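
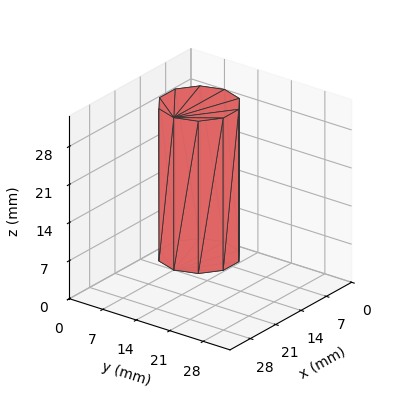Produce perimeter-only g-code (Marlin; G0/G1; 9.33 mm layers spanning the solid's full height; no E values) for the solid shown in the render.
Reading the render: the shape is a regular 10-sided prism (a cylinder approximated with 10 flat sides), circumscribed radius ≈ 7 mm, height ≈ 28 mm (dimensions read to the nearest mm from the axis ticks). For the g-code, the solid's height is divided into equal slices at the stated Δz and each level perimeter traced with G1 moves after a G0 lift.

; perimeter-only toolpath
G21 ; units = mm
G90 ; absolute positioning
G28 ; home
; layer 1
G0 Z9.33
G0 X14.00 Y7.00
G1 X12.66 Y11.11
G1 X9.16 Y13.66
G1 X4.84 Y13.66
G1 X1.34 Y11.11
G1 X0.00 Y7.00
G1 X1.34 Y2.89
G1 X4.84 Y0.34
G1 X9.16 Y0.34
G1 X12.66 Y2.89
G1 X14.00 Y7.00
; layer 2
G0 Z18.67
G0 X14.00 Y7.00
G1 X12.66 Y11.11
G1 X9.16 Y13.66
G1 X4.84 Y13.66
G1 X1.34 Y11.11
G1 X0.00 Y7.00
G1 X1.34 Y2.89
G1 X4.84 Y0.34
G1 X9.16 Y0.34
G1 X12.66 Y2.89
G1 X14.00 Y7.00
; layer 3
G0 Z28.00
G0 X14.00 Y7.00
G1 X12.66 Y11.11
G1 X9.16 Y13.66
G1 X4.84 Y13.66
G1 X1.34 Y11.11
G1 X0.00 Y7.00
G1 X1.34 Y2.89
G1 X4.84 Y0.34
G1 X9.16 Y0.34
G1 X12.66 Y2.89
G1 X14.00 Y7.00
M2 ; end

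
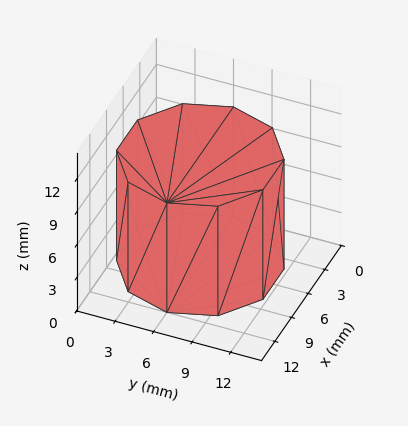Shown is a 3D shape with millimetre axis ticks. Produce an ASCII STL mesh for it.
Reading the render: the shape is a regular 10-sided prism (a cylinder approximated with 10 flat sides), circumscribed radius ≈ 6 mm, height ≈ 10 mm (dimensions read to the nearest mm from the axis ticks). For the STL, each face is triangulated and given an outward normal.

solid part
  facet normal 0.0000 0.0000 -1.0000
    outer loop
      vertex 7.9 11.7 0.0
      vertex 10.9 9.5 0.0
      vertex 12.0 6.0 0.0
    endloop
  endfacet
  facet normal 0.0000 0.0000 -1.0000
    outer loop
      vertex 4.1 11.7 0.0
      vertex 7.9 11.7 0.0
      vertex 12.0 6.0 0.0
    endloop
  endfacet
  facet normal 0.0000 0.0000 -1.0000
    outer loop
      vertex 1.1 9.5 0.0
      vertex 4.1 11.7 0.0
      vertex 12.0 6.0 0.0
    endloop
  endfacet
  facet normal 0.0000 0.0000 -1.0000
    outer loop
      vertex 0.0 6.0 0.0
      vertex 1.1 9.5 0.0
      vertex 12.0 6.0 0.0
    endloop
  endfacet
  facet normal 0.0000 0.0000 -1.0000
    outer loop
      vertex 1.1 2.5 0.0
      vertex 0.0 6.0 0.0
      vertex 12.0 6.0 0.0
    endloop
  endfacet
  facet normal 0.0000 0.0000 -1.0000
    outer loop
      vertex 4.1 0.3 0.0
      vertex 1.1 2.5 0.0
      vertex 12.0 6.0 0.0
    endloop
  endfacet
  facet normal 0.0000 0.0000 -1.0000
    outer loop
      vertex 7.9 0.3 0.0
      vertex 4.1 0.3 0.0
      vertex 12.0 6.0 0.0
    endloop
  endfacet
  facet normal 0.0000 0.0000 -1.0000
    outer loop
      vertex 10.9 2.5 0.0
      vertex 7.9 0.3 0.0
      vertex 12.0 6.0 0.0
    endloop
  endfacet
  facet normal 0.0000 0.0000 1.0000
    outer loop
      vertex 12.0 6.0 10.0
      vertex 10.9 9.5 10.0
      vertex 7.9 11.7 10.0
    endloop
  endfacet
  facet normal 0.0000 0.0000 1.0000
    outer loop
      vertex 12.0 6.0 10.0
      vertex 7.9 11.7 10.0
      vertex 4.1 11.7 10.0
    endloop
  endfacet
  facet normal 0.0000 0.0000 1.0000
    outer loop
      vertex 12.0 6.0 10.0
      vertex 4.1 11.7 10.0
      vertex 1.1 9.5 10.0
    endloop
  endfacet
  facet normal 0.0000 0.0000 1.0000
    outer loop
      vertex 12.0 6.0 10.0
      vertex 1.1 9.5 10.0
      vertex 0.0 6.0 10.0
    endloop
  endfacet
  facet normal 0.0000 0.0000 1.0000
    outer loop
      vertex 12.0 6.0 10.0
      vertex 0.0 6.0 10.0
      vertex 1.1 2.5 10.0
    endloop
  endfacet
  facet normal 0.0000 0.0000 1.0000
    outer loop
      vertex 12.0 6.0 10.0
      vertex 1.1 2.5 10.0
      vertex 4.1 0.3 10.0
    endloop
  endfacet
  facet normal 0.0000 0.0000 1.0000
    outer loop
      vertex 12.0 6.0 10.0
      vertex 4.1 0.3 10.0
      vertex 7.9 0.3 10.0
    endloop
  endfacet
  facet normal 0.0000 0.0000 1.0000
    outer loop
      vertex 12.0 6.0 10.0
      vertex 7.9 0.3 10.0
      vertex 10.9 2.5 10.0
    endloop
  endfacet
  facet normal 0.9540 0.2998 0.0000
    outer loop
      vertex 12.0 6.0 0.0
      vertex 10.9 9.5 0.0
      vertex 10.9 9.5 10.0
    endloop
  endfacet
  facet normal 0.9540 0.2998 0.0000
    outer loop
      vertex 12.0 6.0 0.0
      vertex 10.9 9.5 10.0
      vertex 12.0 6.0 10.0
    endloop
  endfacet
  facet normal 0.5914 0.8064 0.0000
    outer loop
      vertex 10.9 9.5 0.0
      vertex 7.9 11.7 0.0
      vertex 7.9 11.7 10.0
    endloop
  endfacet
  facet normal 0.5914 0.8064 0.0000
    outer loop
      vertex 10.9 9.5 0.0
      vertex 7.9 11.7 10.0
      vertex 10.9 9.5 10.0
    endloop
  endfacet
  facet normal 0.0000 1.0000 0.0000
    outer loop
      vertex 7.9 11.7 0.0
      vertex 4.1 11.7 0.0
      vertex 4.1 11.7 10.0
    endloop
  endfacet
  facet normal 0.0000 1.0000 0.0000
    outer loop
      vertex 7.9 11.7 0.0
      vertex 4.1 11.7 10.0
      vertex 7.9 11.7 10.0
    endloop
  endfacet
  facet normal -0.5914 0.8064 0.0000
    outer loop
      vertex 4.1 11.7 0.0
      vertex 1.1 9.5 0.0
      vertex 1.1 9.5 10.0
    endloop
  endfacet
  facet normal -0.5914 0.8064 0.0000
    outer loop
      vertex 4.1 11.7 0.0
      vertex 1.1 9.5 10.0
      vertex 4.1 11.7 10.0
    endloop
  endfacet
  facet normal -0.9540 0.2998 0.0000
    outer loop
      vertex 1.1 9.5 0.0
      vertex 0.0 6.0 0.0
      vertex 0.0 6.0 10.0
    endloop
  endfacet
  facet normal -0.9540 0.2998 0.0000
    outer loop
      vertex 1.1 9.5 0.0
      vertex 0.0 6.0 10.0
      vertex 1.1 9.5 10.0
    endloop
  endfacet
  facet normal -0.9540 -0.2998 0.0000
    outer loop
      vertex 0.0 6.0 0.0
      vertex 1.1 2.5 0.0
      vertex 1.1 2.5 10.0
    endloop
  endfacet
  facet normal -0.9540 -0.2998 0.0000
    outer loop
      vertex 0.0 6.0 0.0
      vertex 1.1 2.5 10.0
      vertex 0.0 6.0 10.0
    endloop
  endfacet
  facet normal -0.5914 -0.8064 0.0000
    outer loop
      vertex 1.1 2.5 0.0
      vertex 4.1 0.3 0.0
      vertex 4.1 0.3 10.0
    endloop
  endfacet
  facet normal -0.5914 -0.8064 0.0000
    outer loop
      vertex 1.1 2.5 0.0
      vertex 4.1 0.3 10.0
      vertex 1.1 2.5 10.0
    endloop
  endfacet
  facet normal 0.0000 -1.0000 0.0000
    outer loop
      vertex 4.1 0.3 0.0
      vertex 7.9 0.3 0.0
      vertex 7.9 0.3 10.0
    endloop
  endfacet
  facet normal 0.0000 -1.0000 0.0000
    outer loop
      vertex 4.1 0.3 0.0
      vertex 7.9 0.3 10.0
      vertex 4.1 0.3 10.0
    endloop
  endfacet
  facet normal 0.5914 -0.8064 0.0000
    outer loop
      vertex 7.9 0.3 0.0
      vertex 10.9 2.5 0.0
      vertex 10.9 2.5 10.0
    endloop
  endfacet
  facet normal 0.5914 -0.8064 0.0000
    outer loop
      vertex 7.9 0.3 0.0
      vertex 10.9 2.5 10.0
      vertex 7.9 0.3 10.0
    endloop
  endfacet
  facet normal 0.9540 -0.2998 0.0000
    outer loop
      vertex 10.9 2.5 0.0
      vertex 12.0 6.0 0.0
      vertex 12.0 6.0 10.0
    endloop
  endfacet
  facet normal 0.9540 -0.2998 0.0000
    outer loop
      vertex 10.9 2.5 0.0
      vertex 12.0 6.0 10.0
      vertex 10.9 2.5 10.0
    endloop
  endfacet
endsolid part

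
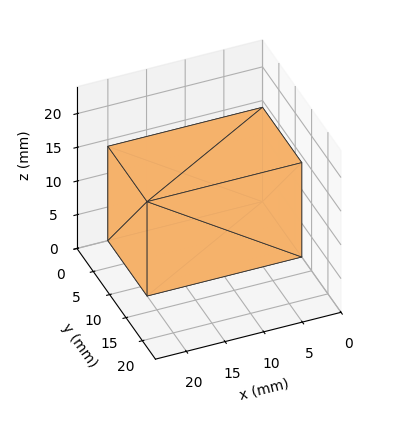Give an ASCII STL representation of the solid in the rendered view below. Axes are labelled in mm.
Reading the render: the shape is a rectangular box, roughly 20 × 12 mm footprint and 14 mm tall (dimensions read to the nearest mm from the axis ticks). For the STL, each face is triangulated and given an outward normal.

solid part
  facet normal 0.0000 0.0000 -1.0000
    outer loop
      vertex 20.0 12.0 0.0
      vertex 20.0 0.0 0.0
      vertex 0.0 0.0 0.0
    endloop
  endfacet
  facet normal 0.0000 0.0000 -1.0000
    outer loop
      vertex 0.0 12.0 0.0
      vertex 20.0 12.0 0.0
      vertex 0.0 0.0 0.0
    endloop
  endfacet
  facet normal 0.0000 0.0000 1.0000
    outer loop
      vertex 0.0 0.0 14.0
      vertex 20.0 0.0 14.0
      vertex 20.0 12.0 14.0
    endloop
  endfacet
  facet normal 0.0000 0.0000 1.0000
    outer loop
      vertex 0.0 0.0 14.0
      vertex 20.0 12.0 14.0
      vertex 0.0 12.0 14.0
    endloop
  endfacet
  facet normal 0.0000 -1.0000 0.0000
    outer loop
      vertex 0.0 0.0 0.0
      vertex 20.0 0.0 0.0
      vertex 20.0 0.0 14.0
    endloop
  endfacet
  facet normal 0.0000 -1.0000 0.0000
    outer loop
      vertex 0.0 0.0 0.0
      vertex 20.0 0.0 14.0
      vertex 0.0 0.0 14.0
    endloop
  endfacet
  facet normal 0.0000 1.0000 0.0000
    outer loop
      vertex 20.0 12.0 14.0
      vertex 20.0 12.0 0.0
      vertex 0.0 12.0 0.0
    endloop
  endfacet
  facet normal 0.0000 1.0000 0.0000
    outer loop
      vertex 0.0 12.0 14.0
      vertex 20.0 12.0 14.0
      vertex 0.0 12.0 0.0
    endloop
  endfacet
  facet normal -1.0000 0.0000 0.0000
    outer loop
      vertex 0.0 12.0 14.0
      vertex 0.0 12.0 0.0
      vertex 0.0 0.0 0.0
    endloop
  endfacet
  facet normal -1.0000 0.0000 0.0000
    outer loop
      vertex 0.0 0.0 14.0
      vertex 0.0 12.0 14.0
      vertex 0.0 0.0 0.0
    endloop
  endfacet
  facet normal 1.0000 0.0000 0.0000
    outer loop
      vertex 20.0 0.0 0.0
      vertex 20.0 12.0 0.0
      vertex 20.0 12.0 14.0
    endloop
  endfacet
  facet normal 1.0000 0.0000 0.0000
    outer loop
      vertex 20.0 0.0 0.0
      vertex 20.0 12.0 14.0
      vertex 20.0 0.0 14.0
    endloop
  endfacet
endsolid part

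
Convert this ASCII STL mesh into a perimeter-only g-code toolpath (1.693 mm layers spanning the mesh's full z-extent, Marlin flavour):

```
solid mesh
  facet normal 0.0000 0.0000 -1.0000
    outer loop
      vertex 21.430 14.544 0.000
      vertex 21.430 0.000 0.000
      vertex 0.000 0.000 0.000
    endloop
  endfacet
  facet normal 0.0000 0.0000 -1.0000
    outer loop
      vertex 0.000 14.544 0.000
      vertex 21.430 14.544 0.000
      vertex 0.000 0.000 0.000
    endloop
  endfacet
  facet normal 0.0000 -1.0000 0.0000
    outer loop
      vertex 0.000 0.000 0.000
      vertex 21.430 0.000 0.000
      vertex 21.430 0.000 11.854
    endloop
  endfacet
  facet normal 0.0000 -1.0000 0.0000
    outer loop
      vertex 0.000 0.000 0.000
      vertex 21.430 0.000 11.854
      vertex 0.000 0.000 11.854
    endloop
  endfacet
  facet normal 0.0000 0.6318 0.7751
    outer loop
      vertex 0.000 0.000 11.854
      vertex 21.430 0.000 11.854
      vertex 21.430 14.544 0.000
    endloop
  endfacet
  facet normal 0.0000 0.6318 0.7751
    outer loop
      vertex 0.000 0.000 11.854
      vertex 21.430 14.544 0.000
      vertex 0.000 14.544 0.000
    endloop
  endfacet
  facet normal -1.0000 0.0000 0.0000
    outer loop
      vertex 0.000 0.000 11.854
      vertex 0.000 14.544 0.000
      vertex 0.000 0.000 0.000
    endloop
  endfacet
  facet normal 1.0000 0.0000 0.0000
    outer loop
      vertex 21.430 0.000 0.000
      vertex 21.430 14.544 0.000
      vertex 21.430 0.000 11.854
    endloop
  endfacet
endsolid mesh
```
; perimeter-only toolpath
G21 ; units = mm
G90 ; absolute positioning
G28 ; home
; layer 1
G0 Z1.693
G0 X0.000 Y0.000
G1 X21.430 Y0.000
G1 X21.430 Y12.466
G1 X0.000 Y12.466
G1 X0.000 Y0.000
; layer 2
G0 Z3.387
G0 X0.000 Y0.000
G1 X21.430 Y0.000
G1 X21.430 Y10.389
G1 X0.000 Y10.389
G1 X0.000 Y0.000
; layer 3
G0 Z5.080
G0 X0.000 Y0.000
G1 X21.430 Y0.000
G1 X21.430 Y8.311
G1 X0.000 Y8.311
G1 X0.000 Y0.000
; layer 4
G0 Z6.774
G0 X0.000 Y0.000
G1 X21.430 Y0.000
G1 X21.430 Y6.233
G1 X0.000 Y6.233
G1 X0.000 Y0.000
; layer 5
G0 Z8.467
G0 X0.000 Y0.000
G1 X21.430 Y0.000
G1 X21.430 Y4.155
G1 X0.000 Y4.155
G1 X0.000 Y0.000
; layer 6
G0 Z10.161
G0 X0.000 Y0.000
G1 X21.430 Y0.000
G1 X21.430 Y2.078
G1 X0.000 Y2.078
G1 X0.000 Y0.000
M2 ; end

The solid is a wedge (ramp): 21.4 × 14.5 mm base, rising to 11.9 mm along the y=0 edge and sloping linearly to z=0 at y=14.5. Slicing at Δz = 1.693 mm — 7 equal slices spanning the solid's height, so layer i sits at z = i·h/7 — gives 6 non-empty perimeters. Each is a 4-segment closed polygon; G0 lifts to the layer z and rapids to the start vertex, then G1 traces the edges. The cross-section shrinks linearly with z (the slice at the apex is degenerate and omitted).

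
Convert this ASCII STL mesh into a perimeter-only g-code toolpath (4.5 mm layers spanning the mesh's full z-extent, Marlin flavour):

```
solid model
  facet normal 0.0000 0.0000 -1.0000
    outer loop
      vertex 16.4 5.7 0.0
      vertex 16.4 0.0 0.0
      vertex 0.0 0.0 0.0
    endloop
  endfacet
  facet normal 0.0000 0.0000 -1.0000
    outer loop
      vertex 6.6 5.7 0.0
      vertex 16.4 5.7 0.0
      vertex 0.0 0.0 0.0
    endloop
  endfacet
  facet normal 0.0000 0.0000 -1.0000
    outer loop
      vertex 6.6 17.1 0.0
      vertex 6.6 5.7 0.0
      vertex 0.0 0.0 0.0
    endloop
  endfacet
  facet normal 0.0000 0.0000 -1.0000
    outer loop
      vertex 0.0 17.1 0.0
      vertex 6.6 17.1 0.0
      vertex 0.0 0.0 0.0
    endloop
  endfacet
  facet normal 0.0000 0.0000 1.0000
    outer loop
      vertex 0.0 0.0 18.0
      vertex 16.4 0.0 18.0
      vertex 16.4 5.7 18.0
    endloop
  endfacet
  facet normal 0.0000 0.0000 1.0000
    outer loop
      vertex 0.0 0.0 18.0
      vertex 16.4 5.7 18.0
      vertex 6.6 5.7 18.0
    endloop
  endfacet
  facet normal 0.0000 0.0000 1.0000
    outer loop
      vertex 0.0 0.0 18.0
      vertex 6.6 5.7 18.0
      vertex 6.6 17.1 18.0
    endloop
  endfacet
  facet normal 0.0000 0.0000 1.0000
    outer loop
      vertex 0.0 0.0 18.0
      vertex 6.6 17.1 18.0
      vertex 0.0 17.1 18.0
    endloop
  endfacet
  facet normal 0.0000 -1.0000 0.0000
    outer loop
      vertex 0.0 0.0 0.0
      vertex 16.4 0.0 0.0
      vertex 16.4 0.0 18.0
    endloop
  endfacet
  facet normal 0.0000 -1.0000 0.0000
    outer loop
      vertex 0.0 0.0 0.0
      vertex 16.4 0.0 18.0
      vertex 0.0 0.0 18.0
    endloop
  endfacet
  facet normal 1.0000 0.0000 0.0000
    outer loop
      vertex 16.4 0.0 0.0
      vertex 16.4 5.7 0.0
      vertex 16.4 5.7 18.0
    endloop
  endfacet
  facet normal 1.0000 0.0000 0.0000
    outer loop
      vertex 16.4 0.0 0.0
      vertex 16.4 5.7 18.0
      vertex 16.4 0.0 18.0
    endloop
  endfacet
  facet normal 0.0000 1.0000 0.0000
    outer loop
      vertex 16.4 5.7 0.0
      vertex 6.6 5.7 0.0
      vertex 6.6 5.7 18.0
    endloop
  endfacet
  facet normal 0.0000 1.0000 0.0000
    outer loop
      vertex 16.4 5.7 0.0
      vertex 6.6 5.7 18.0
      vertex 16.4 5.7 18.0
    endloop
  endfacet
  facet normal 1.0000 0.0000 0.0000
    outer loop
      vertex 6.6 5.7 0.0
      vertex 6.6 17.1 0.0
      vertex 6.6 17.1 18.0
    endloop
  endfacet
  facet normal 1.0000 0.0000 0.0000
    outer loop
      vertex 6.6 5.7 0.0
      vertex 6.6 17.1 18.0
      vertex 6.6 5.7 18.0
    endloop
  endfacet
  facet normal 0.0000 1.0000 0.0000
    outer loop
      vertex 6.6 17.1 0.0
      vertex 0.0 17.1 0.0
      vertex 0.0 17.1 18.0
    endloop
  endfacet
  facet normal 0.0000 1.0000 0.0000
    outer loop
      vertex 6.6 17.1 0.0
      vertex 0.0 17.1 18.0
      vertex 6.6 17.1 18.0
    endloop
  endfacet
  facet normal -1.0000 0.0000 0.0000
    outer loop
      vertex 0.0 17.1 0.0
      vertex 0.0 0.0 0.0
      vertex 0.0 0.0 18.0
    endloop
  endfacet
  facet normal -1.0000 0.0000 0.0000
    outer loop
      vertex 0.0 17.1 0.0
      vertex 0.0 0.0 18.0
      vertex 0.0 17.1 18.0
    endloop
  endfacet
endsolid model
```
; perimeter-only toolpath
G21 ; units = mm
G90 ; absolute positioning
G28 ; home
; layer 1
G0 Z4.5
G0 X0.0 Y0.0
G1 X16.4 Y0.0
G1 X16.4 Y5.7
G1 X6.6 Y5.7
G1 X6.6 Y17.1
G1 X0.0 Y17.1
G1 X0.0 Y0.0
; layer 2
G0 Z9.0
G0 X0.0 Y0.0
G1 X16.4 Y0.0
G1 X16.4 Y5.7
G1 X6.6 Y5.7
G1 X6.6 Y17.1
G1 X0.0 Y17.1
G1 X0.0 Y0.0
; layer 3
G0 Z13.5
G0 X0.0 Y0.0
G1 X16.4 Y0.0
G1 X16.4 Y5.7
G1 X6.6 Y5.7
G1 X6.6 Y17.1
G1 X0.0 Y17.1
G1 X0.0 Y0.0
; layer 4
G0 Z18.0
G0 X0.0 Y0.0
G1 X16.4 Y0.0
G1 X16.4 Y5.7
G1 X6.6 Y5.7
G1 X6.6 Y17.1
G1 X0.0 Y17.1
G1 X0.0 Y0.0
M2 ; end

The solid is an L-shaped prism: outer 16.4 × 17.1 mm, arm thicknesses ≈ 5.7 mm (horizontal) and 6.6 mm (vertical), extruded 18 mm in z. Slicing at Δz = 4.5 mm — 4 equal slices spanning the solid's height, so layer i sits at z = i·h/4 — gives 4 non-empty perimeters. Each is a 6-segment closed polygon; G0 lifts to the layer z and rapids to the start vertex, then G1 traces the edges.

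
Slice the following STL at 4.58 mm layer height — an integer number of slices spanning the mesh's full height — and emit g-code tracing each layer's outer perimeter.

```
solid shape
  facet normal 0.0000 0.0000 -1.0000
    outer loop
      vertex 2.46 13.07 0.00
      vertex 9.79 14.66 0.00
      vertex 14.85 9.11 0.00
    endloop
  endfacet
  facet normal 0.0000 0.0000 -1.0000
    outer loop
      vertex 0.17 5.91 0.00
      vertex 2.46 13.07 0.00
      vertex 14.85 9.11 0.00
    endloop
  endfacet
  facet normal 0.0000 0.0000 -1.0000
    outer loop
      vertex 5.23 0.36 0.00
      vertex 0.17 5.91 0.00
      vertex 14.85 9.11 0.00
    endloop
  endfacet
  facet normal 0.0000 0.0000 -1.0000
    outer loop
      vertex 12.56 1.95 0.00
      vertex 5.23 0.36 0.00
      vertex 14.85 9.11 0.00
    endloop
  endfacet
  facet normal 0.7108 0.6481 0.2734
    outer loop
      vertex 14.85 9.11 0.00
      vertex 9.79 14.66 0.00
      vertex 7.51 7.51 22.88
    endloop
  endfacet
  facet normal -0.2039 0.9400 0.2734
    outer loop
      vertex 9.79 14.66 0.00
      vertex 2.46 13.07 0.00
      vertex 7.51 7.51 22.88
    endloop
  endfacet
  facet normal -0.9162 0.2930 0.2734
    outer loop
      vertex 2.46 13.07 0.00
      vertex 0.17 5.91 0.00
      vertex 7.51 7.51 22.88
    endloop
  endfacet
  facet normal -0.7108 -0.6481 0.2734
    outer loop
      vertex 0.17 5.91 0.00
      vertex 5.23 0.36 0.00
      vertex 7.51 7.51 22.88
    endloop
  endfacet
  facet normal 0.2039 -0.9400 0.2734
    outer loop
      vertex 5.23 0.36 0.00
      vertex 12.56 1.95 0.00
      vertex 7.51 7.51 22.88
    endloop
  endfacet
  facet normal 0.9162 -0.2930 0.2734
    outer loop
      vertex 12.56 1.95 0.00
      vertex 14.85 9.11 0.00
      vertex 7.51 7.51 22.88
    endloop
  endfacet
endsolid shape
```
; perimeter-only toolpath
G21 ; units = mm
G90 ; absolute positioning
G28 ; home
; layer 1
G0 Z4.58
G0 X13.38 Y8.79
G1 X9.33 Y13.23
G1 X3.47 Y11.96
G1 X1.64 Y6.23
G1 X5.69 Y1.79
G1 X11.55 Y3.06
G1 X13.38 Y8.79
; layer 2
G0 Z9.15
G0 X11.91 Y8.47
G1 X8.88 Y11.80
G1 X4.48 Y10.85
G1 X3.11 Y6.55
G1 X6.14 Y3.22
G1 X10.54 Y4.17
G1 X11.91 Y8.47
; layer 3
G0 Z13.73
G0 X10.45 Y8.15
G1 X8.42 Y10.37
G1 X5.49 Y9.73
G1 X4.57 Y6.87
G1 X6.60 Y4.65
G1 X9.53 Y5.29
G1 X10.45 Y8.15
; layer 4
G0 Z18.30
G0 X8.98 Y7.83
G1 X7.97 Y8.94
G1 X6.50 Y8.62
G1 X6.04 Y7.19
G1 X7.05 Y6.08
G1 X8.52 Y6.40
G1 X8.98 Y7.83
M2 ; end

The solid is a regular 6-sided pyramid, base circumscribed radius ≈ 7.51 mm, apex at z ≈ 22.9 mm. Slicing at Δz = 4.58 mm — 5 equal slices spanning the solid's height, so layer i sits at z = i·h/5 — gives 4 non-empty perimeters. Each is a 6-segment closed polygon; G0 lifts to the layer z and rapids to the start vertex, then G1 traces the edges. The cross-section shrinks linearly with z (the slice at the apex is degenerate and omitted).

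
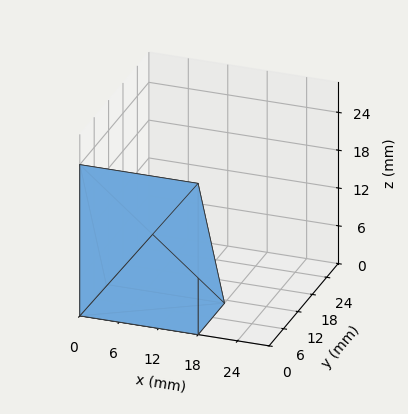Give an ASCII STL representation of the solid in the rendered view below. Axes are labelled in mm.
Reading the render: the shape is a wedge (ramp): 18 × 11 mm base, rising to 24 mm along the y=0 edge and sloping linearly to z=0 at y=11 (dimensions read to the nearest mm from the axis ticks). For the STL, each face is triangulated and given an outward normal.

solid part
  facet normal 0.0000 0.0000 -1.0000
    outer loop
      vertex 18.000 11.000 0.000
      vertex 18.000 0.000 0.000
      vertex 0.000 0.000 0.000
    endloop
  endfacet
  facet normal 0.0000 0.0000 -1.0000
    outer loop
      vertex 0.000 11.000 0.000
      vertex 18.000 11.000 0.000
      vertex 0.000 0.000 0.000
    endloop
  endfacet
  facet normal 0.0000 -1.0000 0.0000
    outer loop
      vertex 0.000 0.000 0.000
      vertex 18.000 0.000 0.000
      vertex 18.000 0.000 24.000
    endloop
  endfacet
  facet normal 0.0000 -1.0000 0.0000
    outer loop
      vertex 0.000 0.000 0.000
      vertex 18.000 0.000 24.000
      vertex 0.000 0.000 24.000
    endloop
  endfacet
  facet normal 0.0000 0.9091 0.4167
    outer loop
      vertex 0.000 0.000 24.000
      vertex 18.000 0.000 24.000
      vertex 18.000 11.000 0.000
    endloop
  endfacet
  facet normal 0.0000 0.9091 0.4167
    outer loop
      vertex 0.000 0.000 24.000
      vertex 18.000 11.000 0.000
      vertex 0.000 11.000 0.000
    endloop
  endfacet
  facet normal -1.0000 0.0000 0.0000
    outer loop
      vertex 0.000 0.000 24.000
      vertex 0.000 11.000 0.000
      vertex 0.000 0.000 0.000
    endloop
  endfacet
  facet normal 1.0000 0.0000 0.0000
    outer loop
      vertex 18.000 0.000 0.000
      vertex 18.000 11.000 0.000
      vertex 18.000 0.000 24.000
    endloop
  endfacet
endsolid part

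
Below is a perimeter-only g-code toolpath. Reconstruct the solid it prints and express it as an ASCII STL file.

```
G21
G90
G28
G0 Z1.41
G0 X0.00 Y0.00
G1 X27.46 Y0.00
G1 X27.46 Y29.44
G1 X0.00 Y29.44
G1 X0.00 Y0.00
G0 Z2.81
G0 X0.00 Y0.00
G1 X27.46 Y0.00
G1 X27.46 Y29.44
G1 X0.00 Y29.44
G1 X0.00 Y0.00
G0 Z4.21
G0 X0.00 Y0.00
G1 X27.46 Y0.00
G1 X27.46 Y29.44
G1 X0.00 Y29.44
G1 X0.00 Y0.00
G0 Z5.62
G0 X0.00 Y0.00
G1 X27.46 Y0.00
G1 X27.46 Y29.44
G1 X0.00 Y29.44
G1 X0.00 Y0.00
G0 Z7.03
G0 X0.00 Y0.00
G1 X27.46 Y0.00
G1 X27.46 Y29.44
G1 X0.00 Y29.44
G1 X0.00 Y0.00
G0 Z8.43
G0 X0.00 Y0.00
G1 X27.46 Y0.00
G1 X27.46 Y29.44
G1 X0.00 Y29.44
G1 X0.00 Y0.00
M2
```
solid part
  facet normal 0.0000 0.0000 -1.0000
    outer loop
      vertex 27.46 29.44 0.00
      vertex 27.46 0.00 0.00
      vertex 0.00 0.00 0.00
    endloop
  endfacet
  facet normal 0.0000 0.0000 -1.0000
    outer loop
      vertex 0.00 29.44 0.00
      vertex 27.46 29.44 0.00
      vertex 0.00 0.00 0.00
    endloop
  endfacet
  facet normal 0.0000 0.0000 1.0000
    outer loop
      vertex 0.00 0.00 8.43
      vertex 27.46 0.00 8.43
      vertex 27.46 29.44 8.43
    endloop
  endfacet
  facet normal 0.0000 0.0000 1.0000
    outer loop
      vertex 0.00 0.00 8.43
      vertex 27.46 29.44 8.43
      vertex 0.00 29.44 8.43
    endloop
  endfacet
  facet normal 0.0000 -1.0000 0.0000
    outer loop
      vertex 0.00 0.00 0.00
      vertex 27.46 0.00 0.00
      vertex 27.46 0.00 8.43
    endloop
  endfacet
  facet normal 0.0000 -1.0000 0.0000
    outer loop
      vertex 0.00 0.00 0.00
      vertex 27.46 0.00 8.43
      vertex 0.00 0.00 8.43
    endloop
  endfacet
  facet normal 0.0000 1.0000 0.0000
    outer loop
      vertex 27.46 29.44 8.43
      vertex 27.46 29.44 0.00
      vertex 0.00 29.44 0.00
    endloop
  endfacet
  facet normal 0.0000 1.0000 0.0000
    outer loop
      vertex 0.00 29.44 8.43
      vertex 27.46 29.44 8.43
      vertex 0.00 29.44 0.00
    endloop
  endfacet
  facet normal -1.0000 0.0000 0.0000
    outer loop
      vertex 0.00 29.44 8.43
      vertex 0.00 29.44 0.00
      vertex 0.00 0.00 0.00
    endloop
  endfacet
  facet normal -1.0000 0.0000 0.0000
    outer loop
      vertex 0.00 0.00 8.43
      vertex 0.00 29.44 8.43
      vertex 0.00 0.00 0.00
    endloop
  endfacet
  facet normal 1.0000 0.0000 0.0000
    outer loop
      vertex 27.46 0.00 0.00
      vertex 27.46 29.44 0.00
      vertex 27.46 29.44 8.43
    endloop
  endfacet
  facet normal 1.0000 0.0000 0.0000
    outer loop
      vertex 27.46 0.00 0.00
      vertex 27.46 29.44 8.43
      vertex 27.46 0.00 8.43
    endloop
  endfacet
endsolid part

The G0 Z moves step by Δz≈1.41 mm. Every layer's G1 loop is the same polygon, so the solid is a straight extrusion of it from z=0 to z≈8.43. Closing with flat bottom and top caps and triangulating gives 12 facets — a rectangular box, roughly 27.5 × 29.4 mm footprint and 8.43 mm tall.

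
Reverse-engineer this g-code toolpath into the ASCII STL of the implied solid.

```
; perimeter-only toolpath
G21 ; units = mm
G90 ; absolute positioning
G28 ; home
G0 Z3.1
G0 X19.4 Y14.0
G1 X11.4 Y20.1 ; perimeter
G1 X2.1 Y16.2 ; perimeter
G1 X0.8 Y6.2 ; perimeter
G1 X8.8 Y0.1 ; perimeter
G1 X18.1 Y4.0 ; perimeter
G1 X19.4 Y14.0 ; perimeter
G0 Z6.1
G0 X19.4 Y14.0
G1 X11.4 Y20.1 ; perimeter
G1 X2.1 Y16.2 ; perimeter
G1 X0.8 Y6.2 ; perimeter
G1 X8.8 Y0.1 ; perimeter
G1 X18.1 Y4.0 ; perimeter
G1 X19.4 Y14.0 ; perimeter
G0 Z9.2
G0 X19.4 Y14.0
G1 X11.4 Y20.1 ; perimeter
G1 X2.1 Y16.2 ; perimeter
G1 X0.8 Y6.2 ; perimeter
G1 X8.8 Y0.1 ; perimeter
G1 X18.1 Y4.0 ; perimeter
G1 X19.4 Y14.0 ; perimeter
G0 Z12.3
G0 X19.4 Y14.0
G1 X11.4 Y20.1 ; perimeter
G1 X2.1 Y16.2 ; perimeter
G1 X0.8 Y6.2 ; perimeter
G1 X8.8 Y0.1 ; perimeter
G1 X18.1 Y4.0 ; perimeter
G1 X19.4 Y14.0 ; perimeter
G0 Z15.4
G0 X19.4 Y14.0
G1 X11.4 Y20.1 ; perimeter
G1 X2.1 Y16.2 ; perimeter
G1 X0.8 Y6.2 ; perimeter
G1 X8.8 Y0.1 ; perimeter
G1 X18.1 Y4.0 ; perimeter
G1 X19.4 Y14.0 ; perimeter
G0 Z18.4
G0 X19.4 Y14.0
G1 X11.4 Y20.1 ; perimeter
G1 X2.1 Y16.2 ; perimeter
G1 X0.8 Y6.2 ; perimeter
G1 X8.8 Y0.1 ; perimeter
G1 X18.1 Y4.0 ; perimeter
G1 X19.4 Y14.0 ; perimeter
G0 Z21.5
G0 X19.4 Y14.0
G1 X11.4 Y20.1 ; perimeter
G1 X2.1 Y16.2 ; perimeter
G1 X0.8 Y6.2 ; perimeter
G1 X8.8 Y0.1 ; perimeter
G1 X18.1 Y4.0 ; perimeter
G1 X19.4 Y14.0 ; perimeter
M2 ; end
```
solid part
  facet normal 0.0000 0.0000 -1.0000
    outer loop
      vertex 2.1 16.2 0.0
      vertex 11.4 20.1 0.0
      vertex 19.4 14.0 0.0
    endloop
  endfacet
  facet normal 0.0000 0.0000 -1.0000
    outer loop
      vertex 0.8 6.2 0.0
      vertex 2.1 16.2 0.0
      vertex 19.4 14.0 0.0
    endloop
  endfacet
  facet normal 0.0000 0.0000 -1.0000
    outer loop
      vertex 8.8 0.1 0.0
      vertex 0.8 6.2 0.0
      vertex 19.4 14.0 0.0
    endloop
  endfacet
  facet normal 0.0000 0.0000 -1.0000
    outer loop
      vertex 18.1 4.0 0.0
      vertex 8.8 0.1 0.0
      vertex 19.4 14.0 0.0
    endloop
  endfacet
  facet normal 0.0000 0.0000 1.0000
    outer loop
      vertex 19.4 14.0 21.5
      vertex 11.4 20.1 21.5
      vertex 2.1 16.2 21.5
    endloop
  endfacet
  facet normal 0.0000 0.0000 1.0000
    outer loop
      vertex 19.4 14.0 21.5
      vertex 2.1 16.2 21.5
      vertex 0.8 6.2 21.5
    endloop
  endfacet
  facet normal 0.0000 0.0000 1.0000
    outer loop
      vertex 19.4 14.0 21.5
      vertex 0.8 6.2 21.5
      vertex 8.8 0.1 21.5
    endloop
  endfacet
  facet normal 0.0000 0.0000 1.0000
    outer loop
      vertex 19.4 14.0 21.5
      vertex 8.8 0.1 21.5
      vertex 18.1 4.0 21.5
    endloop
  endfacet
  facet normal 0.6063 0.7952 0.0000
    outer loop
      vertex 19.4 14.0 0.0
      vertex 11.4 20.1 0.0
      vertex 11.4 20.1 21.5
    endloop
  endfacet
  facet normal 0.6063 0.7952 0.0000
    outer loop
      vertex 19.4 14.0 0.0
      vertex 11.4 20.1 21.5
      vertex 19.4 14.0 21.5
    endloop
  endfacet
  facet normal -0.3867 0.9222 0.0000
    outer loop
      vertex 11.4 20.1 0.0
      vertex 2.1 16.2 0.0
      vertex 2.1 16.2 21.5
    endloop
  endfacet
  facet normal -0.3867 0.9222 0.0000
    outer loop
      vertex 11.4 20.1 0.0
      vertex 2.1 16.2 21.5
      vertex 11.4 20.1 21.5
    endloop
  endfacet
  facet normal -0.9917 0.1289 0.0000
    outer loop
      vertex 2.1 16.2 0.0
      vertex 0.8 6.2 0.0
      vertex 0.8 6.2 21.5
    endloop
  endfacet
  facet normal -0.9917 0.1289 0.0000
    outer loop
      vertex 2.1 16.2 0.0
      vertex 0.8 6.2 21.5
      vertex 2.1 16.2 21.5
    endloop
  endfacet
  facet normal -0.6063 -0.7952 0.0000
    outer loop
      vertex 0.8 6.2 0.0
      vertex 8.8 0.1 0.0
      vertex 8.8 0.1 21.5
    endloop
  endfacet
  facet normal -0.6063 -0.7952 0.0000
    outer loop
      vertex 0.8 6.2 0.0
      vertex 8.8 0.1 21.5
      vertex 0.8 6.2 21.5
    endloop
  endfacet
  facet normal 0.3867 -0.9222 0.0000
    outer loop
      vertex 8.8 0.1 0.0
      vertex 18.1 4.0 0.0
      vertex 18.1 4.0 21.5
    endloop
  endfacet
  facet normal 0.3867 -0.9222 0.0000
    outer loop
      vertex 8.8 0.1 0.0
      vertex 18.1 4.0 21.5
      vertex 8.8 0.1 21.5
    endloop
  endfacet
  facet normal 0.9917 -0.1289 0.0000
    outer loop
      vertex 18.1 4.0 0.0
      vertex 19.4 14.0 0.0
      vertex 19.4 14.0 21.5
    endloop
  endfacet
  facet normal 0.9917 -0.1289 0.0000
    outer loop
      vertex 18.1 4.0 0.0
      vertex 19.4 14.0 21.5
      vertex 18.1 4.0 21.5
    endloop
  endfacet
endsolid part

The G0 Z moves step by Δz≈3.1 mm. Every layer's G1 loop is the same polygon, so the solid is a straight extrusion of it from z=0 to z≈21.5. Closing with flat bottom and top caps and triangulating gives 20 facets — a regular 6-sided prism (a cylinder approximated with 6 flat sides), circumscribed radius ≈ 10.1 mm, height ≈ 21.5 mm.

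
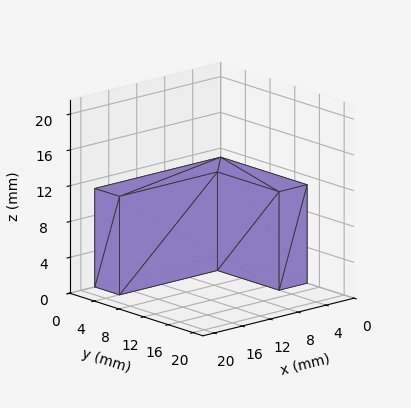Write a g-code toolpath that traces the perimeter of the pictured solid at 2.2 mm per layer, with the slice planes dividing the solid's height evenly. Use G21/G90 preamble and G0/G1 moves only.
Reading the render: the shape is an L-shaped prism: outer 18 × 14 mm, arm thicknesses ≈ 4 mm (horizontal) and 4 mm (vertical), extruded 11 mm in z (dimensions read to the nearest mm from the axis ticks). For the g-code, the solid's height is divided into equal slices at the stated Δz and each level perimeter traced with G1 moves after a G0 lift.

; perimeter-only toolpath
G21 ; units = mm
G90 ; absolute positioning
G28 ; home
; layer 1
G0 Z2.2
G0 X0.0 Y0.0
G1 X18.0 Y0.0
G1 X18.0 Y4.0
G1 X4.0 Y4.0
G1 X4.0 Y14.0
G1 X0.0 Y14.0
G1 X0.0 Y0.0
; layer 2
G0 Z4.4
G0 X0.0 Y0.0
G1 X18.0 Y0.0
G1 X18.0 Y4.0
G1 X4.0 Y4.0
G1 X4.0 Y14.0
G1 X0.0 Y14.0
G1 X0.0 Y0.0
; layer 3
G0 Z6.6
G0 X0.0 Y0.0
G1 X18.0 Y0.0
G1 X18.0 Y4.0
G1 X4.0 Y4.0
G1 X4.0 Y14.0
G1 X0.0 Y14.0
G1 X0.0 Y0.0
; layer 4
G0 Z8.8
G0 X0.0 Y0.0
G1 X18.0 Y0.0
G1 X18.0 Y4.0
G1 X4.0 Y4.0
G1 X4.0 Y14.0
G1 X0.0 Y14.0
G1 X0.0 Y0.0
; layer 5
G0 Z11.0
G0 X0.0 Y0.0
G1 X18.0 Y0.0
G1 X18.0 Y4.0
G1 X4.0 Y4.0
G1 X4.0 Y14.0
G1 X0.0 Y14.0
G1 X0.0 Y0.0
M2 ; end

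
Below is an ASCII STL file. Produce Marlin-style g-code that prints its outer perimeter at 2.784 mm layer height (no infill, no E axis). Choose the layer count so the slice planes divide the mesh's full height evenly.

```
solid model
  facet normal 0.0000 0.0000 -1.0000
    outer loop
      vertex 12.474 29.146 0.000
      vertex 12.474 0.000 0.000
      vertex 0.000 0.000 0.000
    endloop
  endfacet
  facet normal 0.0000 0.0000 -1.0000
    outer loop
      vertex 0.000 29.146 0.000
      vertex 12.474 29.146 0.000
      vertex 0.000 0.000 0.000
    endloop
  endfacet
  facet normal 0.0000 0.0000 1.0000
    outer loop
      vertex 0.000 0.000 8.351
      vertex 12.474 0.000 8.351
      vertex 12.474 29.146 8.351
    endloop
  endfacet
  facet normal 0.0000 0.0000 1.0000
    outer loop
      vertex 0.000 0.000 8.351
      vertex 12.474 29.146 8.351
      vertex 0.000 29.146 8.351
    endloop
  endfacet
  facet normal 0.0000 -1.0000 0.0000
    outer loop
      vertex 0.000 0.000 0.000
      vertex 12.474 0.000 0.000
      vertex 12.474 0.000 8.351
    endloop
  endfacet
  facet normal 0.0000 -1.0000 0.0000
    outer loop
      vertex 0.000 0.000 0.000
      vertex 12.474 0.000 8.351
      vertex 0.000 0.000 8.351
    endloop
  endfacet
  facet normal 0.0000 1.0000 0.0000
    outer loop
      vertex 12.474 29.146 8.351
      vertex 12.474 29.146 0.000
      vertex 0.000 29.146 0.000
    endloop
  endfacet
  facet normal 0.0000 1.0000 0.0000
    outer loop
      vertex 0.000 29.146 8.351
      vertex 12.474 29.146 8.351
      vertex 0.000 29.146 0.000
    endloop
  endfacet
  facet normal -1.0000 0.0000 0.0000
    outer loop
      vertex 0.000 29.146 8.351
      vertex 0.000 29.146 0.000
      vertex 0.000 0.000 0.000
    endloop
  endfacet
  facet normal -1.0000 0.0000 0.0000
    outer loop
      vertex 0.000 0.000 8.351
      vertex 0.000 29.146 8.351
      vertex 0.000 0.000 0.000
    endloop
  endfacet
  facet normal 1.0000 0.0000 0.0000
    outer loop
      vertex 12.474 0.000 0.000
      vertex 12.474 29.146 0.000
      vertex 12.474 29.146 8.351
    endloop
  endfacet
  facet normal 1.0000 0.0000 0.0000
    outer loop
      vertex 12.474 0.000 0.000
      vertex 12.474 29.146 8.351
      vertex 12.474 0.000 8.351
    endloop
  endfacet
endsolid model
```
; perimeter-only toolpath
G21 ; units = mm
G90 ; absolute positioning
G28 ; home
; layer 1
G0 Z2.784
G0 X0.000 Y0.000
G1 X12.474 Y0.000
G1 X12.474 Y29.146
G1 X0.000 Y29.146
G1 X0.000 Y0.000
; layer 2
G0 Z5.567
G0 X0.000 Y0.000
G1 X12.474 Y0.000
G1 X12.474 Y29.146
G1 X0.000 Y29.146
G1 X0.000 Y0.000
; layer 3
G0 Z8.351
G0 X0.000 Y0.000
G1 X12.474 Y0.000
G1 X12.474 Y29.146
G1 X0.000 Y29.146
G1 X0.000 Y0.000
M2 ; end

The solid is a rectangular box, roughly 12.5 × 29.1 mm footprint and 8.35 mm tall. Slicing at Δz = 2.784 mm — 3 equal slices spanning the solid's height, so layer i sits at z = i·h/3 — gives 3 non-empty perimeters. Each is a 4-segment closed polygon; G0 lifts to the layer z and rapids to the start vertex, then G1 traces the edges.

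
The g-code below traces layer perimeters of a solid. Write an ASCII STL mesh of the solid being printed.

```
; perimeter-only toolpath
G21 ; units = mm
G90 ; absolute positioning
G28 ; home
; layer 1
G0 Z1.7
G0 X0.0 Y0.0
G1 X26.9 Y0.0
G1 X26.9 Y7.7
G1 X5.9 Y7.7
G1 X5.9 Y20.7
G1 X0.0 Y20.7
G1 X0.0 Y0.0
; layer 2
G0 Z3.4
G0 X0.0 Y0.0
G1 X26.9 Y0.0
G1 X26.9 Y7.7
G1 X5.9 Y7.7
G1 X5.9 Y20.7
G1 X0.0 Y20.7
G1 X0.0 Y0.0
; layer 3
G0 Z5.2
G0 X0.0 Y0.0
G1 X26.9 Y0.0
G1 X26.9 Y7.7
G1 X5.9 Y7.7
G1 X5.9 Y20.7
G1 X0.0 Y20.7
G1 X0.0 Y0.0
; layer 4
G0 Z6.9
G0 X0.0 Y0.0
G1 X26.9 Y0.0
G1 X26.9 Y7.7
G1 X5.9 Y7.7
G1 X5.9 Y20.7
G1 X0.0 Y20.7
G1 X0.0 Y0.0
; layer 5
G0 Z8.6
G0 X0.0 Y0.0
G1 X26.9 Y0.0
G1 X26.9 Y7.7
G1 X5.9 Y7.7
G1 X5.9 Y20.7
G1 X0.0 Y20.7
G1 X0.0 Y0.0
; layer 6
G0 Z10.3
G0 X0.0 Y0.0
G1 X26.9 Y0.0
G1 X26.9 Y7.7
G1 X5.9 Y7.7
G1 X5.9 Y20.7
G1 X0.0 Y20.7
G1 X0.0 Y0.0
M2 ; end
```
solid part
  facet normal 0.0000 0.0000 -1.0000
    outer loop
      vertex 26.9 7.7 0.0
      vertex 26.9 0.0 0.0
      vertex 0.0 0.0 0.0
    endloop
  endfacet
  facet normal 0.0000 0.0000 -1.0000
    outer loop
      vertex 5.9 7.7 0.0
      vertex 26.9 7.7 0.0
      vertex 0.0 0.0 0.0
    endloop
  endfacet
  facet normal 0.0000 0.0000 -1.0000
    outer loop
      vertex 5.9 20.7 0.0
      vertex 5.9 7.7 0.0
      vertex 0.0 0.0 0.0
    endloop
  endfacet
  facet normal 0.0000 0.0000 -1.0000
    outer loop
      vertex 0.0 20.7 0.0
      vertex 5.9 20.7 0.0
      vertex 0.0 0.0 0.0
    endloop
  endfacet
  facet normal 0.0000 0.0000 1.0000
    outer loop
      vertex 0.0 0.0 10.3
      vertex 26.9 0.0 10.3
      vertex 26.9 7.7 10.3
    endloop
  endfacet
  facet normal 0.0000 0.0000 1.0000
    outer loop
      vertex 0.0 0.0 10.3
      vertex 26.9 7.7 10.3
      vertex 5.9 7.7 10.3
    endloop
  endfacet
  facet normal 0.0000 0.0000 1.0000
    outer loop
      vertex 0.0 0.0 10.3
      vertex 5.9 7.7 10.3
      vertex 5.9 20.7 10.3
    endloop
  endfacet
  facet normal 0.0000 0.0000 1.0000
    outer loop
      vertex 0.0 0.0 10.3
      vertex 5.9 20.7 10.3
      vertex 0.0 20.7 10.3
    endloop
  endfacet
  facet normal 0.0000 -1.0000 0.0000
    outer loop
      vertex 0.0 0.0 0.0
      vertex 26.9 0.0 0.0
      vertex 26.9 0.0 10.3
    endloop
  endfacet
  facet normal 0.0000 -1.0000 0.0000
    outer loop
      vertex 0.0 0.0 0.0
      vertex 26.9 0.0 10.3
      vertex 0.0 0.0 10.3
    endloop
  endfacet
  facet normal 1.0000 0.0000 0.0000
    outer loop
      vertex 26.9 0.0 0.0
      vertex 26.9 7.7 0.0
      vertex 26.9 7.7 10.3
    endloop
  endfacet
  facet normal 1.0000 0.0000 0.0000
    outer loop
      vertex 26.9 0.0 0.0
      vertex 26.9 7.7 10.3
      vertex 26.9 0.0 10.3
    endloop
  endfacet
  facet normal 0.0000 1.0000 0.0000
    outer loop
      vertex 26.9 7.7 0.0
      vertex 5.9 7.7 0.0
      vertex 5.9 7.7 10.3
    endloop
  endfacet
  facet normal 0.0000 1.0000 0.0000
    outer loop
      vertex 26.9 7.7 0.0
      vertex 5.9 7.7 10.3
      vertex 26.9 7.7 10.3
    endloop
  endfacet
  facet normal 1.0000 0.0000 0.0000
    outer loop
      vertex 5.9 7.7 0.0
      vertex 5.9 20.7 0.0
      vertex 5.9 20.7 10.3
    endloop
  endfacet
  facet normal 1.0000 0.0000 0.0000
    outer loop
      vertex 5.9 7.7 0.0
      vertex 5.9 20.7 10.3
      vertex 5.9 7.7 10.3
    endloop
  endfacet
  facet normal 0.0000 1.0000 0.0000
    outer loop
      vertex 5.9 20.7 0.0
      vertex 0.0 20.7 0.0
      vertex 0.0 20.7 10.3
    endloop
  endfacet
  facet normal 0.0000 1.0000 0.0000
    outer loop
      vertex 5.9 20.7 0.0
      vertex 0.0 20.7 10.3
      vertex 5.9 20.7 10.3
    endloop
  endfacet
  facet normal -1.0000 0.0000 0.0000
    outer loop
      vertex 0.0 20.7 0.0
      vertex 0.0 0.0 0.0
      vertex 0.0 0.0 10.3
    endloop
  endfacet
  facet normal -1.0000 0.0000 0.0000
    outer loop
      vertex 0.0 20.7 0.0
      vertex 0.0 0.0 10.3
      vertex 0.0 20.7 10.3
    endloop
  endfacet
endsolid part

The G0 Z moves step by Δz≈1.7 mm. Every layer's G1 loop is the same polygon, so the solid is a straight extrusion of it from z=0 to z≈10.3. Closing with flat bottom and top caps and triangulating gives 20 facets — an L-shaped prism: outer 26.9 × 20.7 mm, arm thicknesses ≈ 7.7 mm (horizontal) and 5.9 mm (vertical), extruded 10.3 mm in z.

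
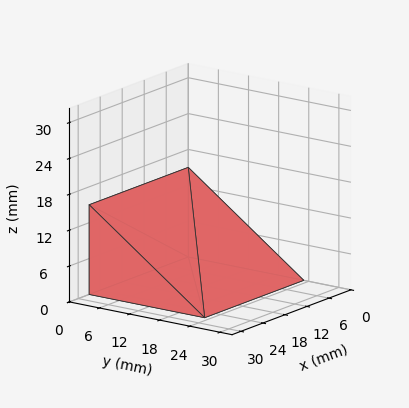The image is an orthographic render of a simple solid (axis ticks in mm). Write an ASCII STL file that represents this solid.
Reading the render: the shape is a wedge (ramp): 27 × 23 mm base, rising to 15 mm along the y=0 edge and sloping linearly to z=0 at y=23 (dimensions read to the nearest mm from the axis ticks). For the STL, each face is triangulated and given an outward normal.

solid part
  facet normal 0.0000 0.0000 -1.0000
    outer loop
      vertex 27.000 23.000 0.000
      vertex 27.000 0.000 0.000
      vertex 0.000 0.000 0.000
    endloop
  endfacet
  facet normal 0.0000 0.0000 -1.0000
    outer loop
      vertex 0.000 23.000 0.000
      vertex 27.000 23.000 0.000
      vertex 0.000 0.000 0.000
    endloop
  endfacet
  facet normal 0.0000 -1.0000 0.0000
    outer loop
      vertex 0.000 0.000 0.000
      vertex 27.000 0.000 0.000
      vertex 27.000 0.000 15.000
    endloop
  endfacet
  facet normal 0.0000 -1.0000 0.0000
    outer loop
      vertex 0.000 0.000 0.000
      vertex 27.000 0.000 15.000
      vertex 0.000 0.000 15.000
    endloop
  endfacet
  facet normal 0.0000 0.5463 0.8376
    outer loop
      vertex 0.000 0.000 15.000
      vertex 27.000 0.000 15.000
      vertex 27.000 23.000 0.000
    endloop
  endfacet
  facet normal 0.0000 0.5463 0.8376
    outer loop
      vertex 0.000 0.000 15.000
      vertex 27.000 23.000 0.000
      vertex 0.000 23.000 0.000
    endloop
  endfacet
  facet normal -1.0000 0.0000 0.0000
    outer loop
      vertex 0.000 0.000 15.000
      vertex 0.000 23.000 0.000
      vertex 0.000 0.000 0.000
    endloop
  endfacet
  facet normal 1.0000 0.0000 0.0000
    outer loop
      vertex 27.000 0.000 0.000
      vertex 27.000 23.000 0.000
      vertex 27.000 0.000 15.000
    endloop
  endfacet
endsolid part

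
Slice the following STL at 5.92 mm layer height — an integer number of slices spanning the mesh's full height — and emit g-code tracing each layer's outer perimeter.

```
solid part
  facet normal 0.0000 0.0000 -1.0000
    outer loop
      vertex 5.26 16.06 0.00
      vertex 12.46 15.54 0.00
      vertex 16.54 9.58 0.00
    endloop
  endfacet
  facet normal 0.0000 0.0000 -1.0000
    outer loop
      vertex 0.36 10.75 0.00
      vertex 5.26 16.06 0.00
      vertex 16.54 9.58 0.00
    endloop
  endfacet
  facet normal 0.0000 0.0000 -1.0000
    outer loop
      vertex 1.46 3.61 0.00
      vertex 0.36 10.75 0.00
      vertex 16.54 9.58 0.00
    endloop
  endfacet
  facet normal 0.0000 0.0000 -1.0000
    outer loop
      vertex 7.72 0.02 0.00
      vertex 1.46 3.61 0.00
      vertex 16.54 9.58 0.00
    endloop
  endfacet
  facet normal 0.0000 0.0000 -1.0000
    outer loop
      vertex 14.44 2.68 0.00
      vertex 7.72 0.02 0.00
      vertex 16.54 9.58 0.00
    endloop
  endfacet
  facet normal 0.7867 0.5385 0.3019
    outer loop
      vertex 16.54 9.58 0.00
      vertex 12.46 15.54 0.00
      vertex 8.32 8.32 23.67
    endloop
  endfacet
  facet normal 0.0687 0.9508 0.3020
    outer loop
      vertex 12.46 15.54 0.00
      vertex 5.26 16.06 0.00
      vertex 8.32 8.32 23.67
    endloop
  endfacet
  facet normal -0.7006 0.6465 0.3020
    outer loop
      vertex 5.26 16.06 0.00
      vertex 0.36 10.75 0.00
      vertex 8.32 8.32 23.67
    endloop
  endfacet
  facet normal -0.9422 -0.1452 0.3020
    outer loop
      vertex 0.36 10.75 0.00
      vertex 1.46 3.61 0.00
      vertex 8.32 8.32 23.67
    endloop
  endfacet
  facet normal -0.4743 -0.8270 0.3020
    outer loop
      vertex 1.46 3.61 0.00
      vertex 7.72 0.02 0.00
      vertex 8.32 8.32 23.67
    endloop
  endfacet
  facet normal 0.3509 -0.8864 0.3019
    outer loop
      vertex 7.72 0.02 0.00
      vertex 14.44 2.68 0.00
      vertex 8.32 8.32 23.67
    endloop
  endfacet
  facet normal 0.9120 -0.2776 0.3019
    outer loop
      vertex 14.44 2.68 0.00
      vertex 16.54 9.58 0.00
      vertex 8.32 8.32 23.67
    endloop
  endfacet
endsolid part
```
; perimeter-only toolpath
G21 ; units = mm
G90 ; absolute positioning
G28 ; home
; layer 1
G0 Z5.92
G0 X14.48 Y9.27
G1 X11.43 Y13.73
G1 X6.03 Y14.12
G1 X2.35 Y10.14
G1 X3.17 Y4.79
G1 X7.87 Y2.10
G1 X12.91 Y4.09
G1 X14.48 Y9.27
; layer 2
G0 Z11.84
G0 X12.43 Y8.95
G1 X10.39 Y11.93
G1 X6.79 Y12.19
G1 X4.34 Y9.54
G1 X4.89 Y5.96
G1 X8.02 Y4.17
G1 X11.38 Y5.50
G1 X12.43 Y8.95
; layer 3
G0 Z17.75
G0 X10.38 Y8.63
G1 X9.36 Y10.12
G1 X7.55 Y10.25
G1 X6.33 Y8.93
G1 X6.61 Y7.14
G1 X8.17 Y6.25
G1 X9.85 Y6.91
G1 X10.38 Y8.63
M2 ; end

The solid is a regular 7-sided pyramid, base circumscribed radius ≈ 8.32 mm, apex at z ≈ 23.7 mm. Slicing at Δz = 5.92 mm — 4 equal slices spanning the solid's height, so layer i sits at z = i·h/4 — gives 3 non-empty perimeters. Each is a 7-segment closed polygon; G0 lifts to the layer z and rapids to the start vertex, then G1 traces the edges. The cross-section shrinks linearly with z (the slice at the apex is degenerate and omitted).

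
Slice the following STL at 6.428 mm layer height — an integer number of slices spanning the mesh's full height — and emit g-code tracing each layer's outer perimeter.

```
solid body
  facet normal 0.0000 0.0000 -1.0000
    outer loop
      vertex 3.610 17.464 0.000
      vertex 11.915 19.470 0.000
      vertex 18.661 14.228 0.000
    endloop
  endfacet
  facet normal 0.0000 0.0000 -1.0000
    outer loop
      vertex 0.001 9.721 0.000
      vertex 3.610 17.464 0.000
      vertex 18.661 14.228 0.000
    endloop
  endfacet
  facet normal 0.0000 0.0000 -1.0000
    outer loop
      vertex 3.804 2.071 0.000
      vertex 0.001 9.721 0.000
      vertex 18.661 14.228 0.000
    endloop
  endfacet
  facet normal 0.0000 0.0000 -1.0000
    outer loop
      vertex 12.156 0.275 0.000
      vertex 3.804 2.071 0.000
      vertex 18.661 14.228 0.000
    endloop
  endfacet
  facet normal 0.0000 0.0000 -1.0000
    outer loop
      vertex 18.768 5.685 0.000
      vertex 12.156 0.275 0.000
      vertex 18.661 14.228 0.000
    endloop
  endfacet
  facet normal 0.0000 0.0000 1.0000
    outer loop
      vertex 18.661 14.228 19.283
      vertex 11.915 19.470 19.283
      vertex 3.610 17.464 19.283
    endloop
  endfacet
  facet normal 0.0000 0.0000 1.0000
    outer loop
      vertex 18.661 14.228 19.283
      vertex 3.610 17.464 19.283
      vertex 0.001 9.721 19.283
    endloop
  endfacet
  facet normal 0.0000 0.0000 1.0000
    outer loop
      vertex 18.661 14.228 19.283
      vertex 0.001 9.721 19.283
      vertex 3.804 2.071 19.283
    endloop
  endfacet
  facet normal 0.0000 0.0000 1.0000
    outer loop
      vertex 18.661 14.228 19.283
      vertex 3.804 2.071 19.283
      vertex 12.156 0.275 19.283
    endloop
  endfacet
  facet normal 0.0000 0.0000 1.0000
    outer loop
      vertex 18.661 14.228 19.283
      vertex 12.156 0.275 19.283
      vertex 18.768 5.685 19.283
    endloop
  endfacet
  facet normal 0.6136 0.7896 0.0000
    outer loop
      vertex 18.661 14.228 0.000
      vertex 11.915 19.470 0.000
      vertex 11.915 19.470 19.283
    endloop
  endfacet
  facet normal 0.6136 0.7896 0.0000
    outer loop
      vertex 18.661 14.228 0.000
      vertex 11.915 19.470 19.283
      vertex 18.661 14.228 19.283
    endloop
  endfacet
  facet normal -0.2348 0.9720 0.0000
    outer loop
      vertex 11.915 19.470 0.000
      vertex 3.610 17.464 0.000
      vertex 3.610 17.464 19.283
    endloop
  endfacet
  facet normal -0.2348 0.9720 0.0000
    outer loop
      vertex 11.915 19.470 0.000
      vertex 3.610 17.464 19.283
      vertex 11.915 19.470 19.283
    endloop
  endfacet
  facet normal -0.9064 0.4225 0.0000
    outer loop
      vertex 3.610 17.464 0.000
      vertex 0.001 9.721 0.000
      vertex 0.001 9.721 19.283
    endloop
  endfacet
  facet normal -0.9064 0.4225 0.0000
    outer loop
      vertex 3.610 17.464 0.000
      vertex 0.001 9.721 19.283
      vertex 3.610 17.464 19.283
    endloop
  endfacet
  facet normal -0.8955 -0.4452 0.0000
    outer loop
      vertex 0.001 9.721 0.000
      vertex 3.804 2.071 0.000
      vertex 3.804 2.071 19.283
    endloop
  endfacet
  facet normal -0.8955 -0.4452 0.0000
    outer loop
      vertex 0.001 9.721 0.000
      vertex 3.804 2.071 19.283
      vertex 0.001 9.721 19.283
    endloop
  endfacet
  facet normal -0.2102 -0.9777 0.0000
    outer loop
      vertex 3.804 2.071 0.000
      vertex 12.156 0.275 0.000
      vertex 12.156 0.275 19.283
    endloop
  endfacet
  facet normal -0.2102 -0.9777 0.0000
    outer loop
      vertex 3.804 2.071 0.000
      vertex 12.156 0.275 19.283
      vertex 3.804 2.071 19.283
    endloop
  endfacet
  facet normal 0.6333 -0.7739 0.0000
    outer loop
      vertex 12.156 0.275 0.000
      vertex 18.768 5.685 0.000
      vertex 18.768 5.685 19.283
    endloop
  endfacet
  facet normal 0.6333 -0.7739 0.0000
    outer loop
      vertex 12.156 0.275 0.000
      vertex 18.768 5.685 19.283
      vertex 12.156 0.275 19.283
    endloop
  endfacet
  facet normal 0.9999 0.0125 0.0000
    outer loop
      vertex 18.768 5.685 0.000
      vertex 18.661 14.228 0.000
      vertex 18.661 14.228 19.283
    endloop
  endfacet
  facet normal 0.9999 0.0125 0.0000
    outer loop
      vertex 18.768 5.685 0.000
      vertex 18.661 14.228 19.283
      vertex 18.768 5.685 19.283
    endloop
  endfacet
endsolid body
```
; perimeter-only toolpath
G21 ; units = mm
G90 ; absolute positioning
G28 ; home
; layer 1
G0 Z6.428
G0 X18.661 Y14.228
G1 X11.915 Y19.470
G1 X3.610 Y17.464
G1 X0.001 Y9.721
G1 X3.804 Y2.071
G1 X12.156 Y0.275
G1 X18.768 Y5.685
G1 X18.661 Y14.228
; layer 2
G0 Z12.855
G0 X18.661 Y14.228
G1 X11.915 Y19.470
G1 X3.610 Y17.464
G1 X0.001 Y9.721
G1 X3.804 Y2.071
G1 X12.156 Y0.275
G1 X18.768 Y5.685
G1 X18.661 Y14.228
; layer 3
G0 Z19.283
G0 X18.661 Y14.228
G1 X11.915 Y19.470
G1 X3.610 Y17.464
G1 X0.001 Y9.721
G1 X3.804 Y2.071
G1 X12.156 Y0.275
G1 X18.768 Y5.685
G1 X18.661 Y14.228
M2 ; end

The solid is a regular 7-sided prism (a cylinder approximated with 7 flat sides), circumscribed radius ≈ 9.85 mm, height ≈ 19.3 mm. Slicing at Δz = 6.428 mm — 3 equal slices spanning the solid's height, so layer i sits at z = i·h/3 — gives 3 non-empty perimeters. Each is a 7-segment closed polygon; G0 lifts to the layer z and rapids to the start vertex, then G1 traces the edges.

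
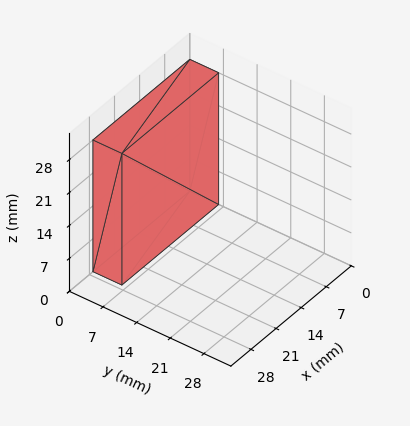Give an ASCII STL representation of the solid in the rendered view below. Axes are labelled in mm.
Reading the render: the shape is a rectangular box, roughly 27 × 6 mm footprint and 28 mm tall (dimensions read to the nearest mm from the axis ticks). For the STL, each face is triangulated and given an outward normal.

solid part
  facet normal 0.0000 0.0000 -1.0000
    outer loop
      vertex 27.00 6.00 0.00
      vertex 27.00 0.00 0.00
      vertex 0.00 0.00 0.00
    endloop
  endfacet
  facet normal 0.0000 0.0000 -1.0000
    outer loop
      vertex 0.00 6.00 0.00
      vertex 27.00 6.00 0.00
      vertex 0.00 0.00 0.00
    endloop
  endfacet
  facet normal 0.0000 0.0000 1.0000
    outer loop
      vertex 0.00 0.00 28.00
      vertex 27.00 0.00 28.00
      vertex 27.00 6.00 28.00
    endloop
  endfacet
  facet normal 0.0000 0.0000 1.0000
    outer loop
      vertex 0.00 0.00 28.00
      vertex 27.00 6.00 28.00
      vertex 0.00 6.00 28.00
    endloop
  endfacet
  facet normal 0.0000 -1.0000 0.0000
    outer loop
      vertex 0.00 0.00 0.00
      vertex 27.00 0.00 0.00
      vertex 27.00 0.00 28.00
    endloop
  endfacet
  facet normal 0.0000 -1.0000 0.0000
    outer loop
      vertex 0.00 0.00 0.00
      vertex 27.00 0.00 28.00
      vertex 0.00 0.00 28.00
    endloop
  endfacet
  facet normal 0.0000 1.0000 0.0000
    outer loop
      vertex 27.00 6.00 28.00
      vertex 27.00 6.00 0.00
      vertex 0.00 6.00 0.00
    endloop
  endfacet
  facet normal 0.0000 1.0000 0.0000
    outer loop
      vertex 0.00 6.00 28.00
      vertex 27.00 6.00 28.00
      vertex 0.00 6.00 0.00
    endloop
  endfacet
  facet normal -1.0000 0.0000 0.0000
    outer loop
      vertex 0.00 6.00 28.00
      vertex 0.00 6.00 0.00
      vertex 0.00 0.00 0.00
    endloop
  endfacet
  facet normal -1.0000 0.0000 0.0000
    outer loop
      vertex 0.00 0.00 28.00
      vertex 0.00 6.00 28.00
      vertex 0.00 0.00 0.00
    endloop
  endfacet
  facet normal 1.0000 0.0000 0.0000
    outer loop
      vertex 27.00 0.00 0.00
      vertex 27.00 6.00 0.00
      vertex 27.00 6.00 28.00
    endloop
  endfacet
  facet normal 1.0000 0.0000 0.0000
    outer loop
      vertex 27.00 0.00 0.00
      vertex 27.00 6.00 28.00
      vertex 27.00 0.00 28.00
    endloop
  endfacet
endsolid part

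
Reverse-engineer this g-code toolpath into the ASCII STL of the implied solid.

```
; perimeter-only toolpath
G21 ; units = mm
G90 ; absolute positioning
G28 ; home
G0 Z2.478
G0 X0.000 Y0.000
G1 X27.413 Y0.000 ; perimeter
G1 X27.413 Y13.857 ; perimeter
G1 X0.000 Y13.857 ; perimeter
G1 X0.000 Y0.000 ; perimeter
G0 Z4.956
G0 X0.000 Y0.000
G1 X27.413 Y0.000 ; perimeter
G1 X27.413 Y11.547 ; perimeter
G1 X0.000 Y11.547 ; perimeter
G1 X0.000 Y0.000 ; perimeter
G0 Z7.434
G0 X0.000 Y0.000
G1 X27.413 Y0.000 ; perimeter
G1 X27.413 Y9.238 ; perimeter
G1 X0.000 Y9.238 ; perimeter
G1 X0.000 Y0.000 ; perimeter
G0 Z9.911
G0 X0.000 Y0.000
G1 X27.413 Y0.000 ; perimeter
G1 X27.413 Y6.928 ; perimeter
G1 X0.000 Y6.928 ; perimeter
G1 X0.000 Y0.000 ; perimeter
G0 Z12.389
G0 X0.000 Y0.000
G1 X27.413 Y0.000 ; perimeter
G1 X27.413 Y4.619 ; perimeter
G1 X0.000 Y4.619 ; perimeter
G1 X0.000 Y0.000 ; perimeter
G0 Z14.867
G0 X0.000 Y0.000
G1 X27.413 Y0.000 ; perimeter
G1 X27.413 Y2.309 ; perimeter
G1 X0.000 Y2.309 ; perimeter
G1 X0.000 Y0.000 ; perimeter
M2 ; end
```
solid part
  facet normal 0.0000 0.0000 -1.0000
    outer loop
      vertex 27.413 16.166 0.000
      vertex 27.413 0.000 0.000
      vertex 0.000 0.000 0.000
    endloop
  endfacet
  facet normal 0.0000 0.0000 -1.0000
    outer loop
      vertex 0.000 16.166 0.000
      vertex 27.413 16.166 0.000
      vertex 0.000 0.000 0.000
    endloop
  endfacet
  facet normal 0.0000 -1.0000 0.0000
    outer loop
      vertex 0.000 0.000 0.000
      vertex 27.413 0.000 0.000
      vertex 27.413 0.000 17.345
    endloop
  endfacet
  facet normal 0.0000 -1.0000 0.0000
    outer loop
      vertex 0.000 0.000 0.000
      vertex 27.413 0.000 17.345
      vertex 0.000 0.000 17.345
    endloop
  endfacet
  facet normal 0.0000 0.7315 0.6818
    outer loop
      vertex 0.000 0.000 17.345
      vertex 27.413 0.000 17.345
      vertex 27.413 16.166 0.000
    endloop
  endfacet
  facet normal 0.0000 0.7315 0.6818
    outer loop
      vertex 0.000 0.000 17.345
      vertex 27.413 16.166 0.000
      vertex 0.000 16.166 0.000
    endloop
  endfacet
  facet normal -1.0000 0.0000 0.0000
    outer loop
      vertex 0.000 0.000 17.345
      vertex 0.000 16.166 0.000
      vertex 0.000 0.000 0.000
    endloop
  endfacet
  facet normal 1.0000 0.0000 0.0000
    outer loop
      vertex 27.413 0.000 0.000
      vertex 27.413 16.166 0.000
      vertex 27.413 0.000 17.345
    endloop
  endfacet
endsolid part

The G0 Z moves step by Δz≈2.478 mm. The G1 loops shrink linearly with z, so the solid tapers from its base footprint up to z≈17.3. Closing with a flat bottom cap and the tapered top and triangulating gives 8 facets — a wedge (ramp): 27.4 × 16.2 mm base, rising to 17.3 mm along the y=0 edge and sloping linearly to z=0 at y=16.2.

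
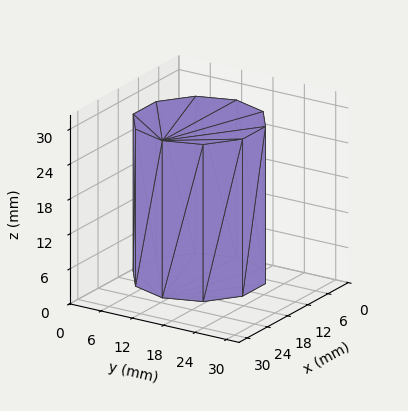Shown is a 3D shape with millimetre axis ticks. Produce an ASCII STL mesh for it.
Reading the render: the shape is a regular 10-sided prism (a cylinder approximated with 10 flat sides), circumscribed radius ≈ 11 mm, height ≈ 27 mm (dimensions read to the nearest mm from the axis ticks). For the STL, each face is triangulated and given an outward normal.

solid part
  facet normal 0.0000 0.0000 -1.0000
    outer loop
      vertex 14.40 21.46 0.00
      vertex 19.90 17.47 0.00
      vertex 22.00 11.00 0.00
    endloop
  endfacet
  facet normal 0.0000 0.0000 -1.0000
    outer loop
      vertex 7.60 21.46 0.00
      vertex 14.40 21.46 0.00
      vertex 22.00 11.00 0.00
    endloop
  endfacet
  facet normal 0.0000 0.0000 -1.0000
    outer loop
      vertex 2.10 17.47 0.00
      vertex 7.60 21.46 0.00
      vertex 22.00 11.00 0.00
    endloop
  endfacet
  facet normal 0.0000 0.0000 -1.0000
    outer loop
      vertex 0.00 11.00 0.00
      vertex 2.10 17.47 0.00
      vertex 22.00 11.00 0.00
    endloop
  endfacet
  facet normal 0.0000 0.0000 -1.0000
    outer loop
      vertex 2.10 4.53 0.00
      vertex 0.00 11.00 0.00
      vertex 22.00 11.00 0.00
    endloop
  endfacet
  facet normal 0.0000 0.0000 -1.0000
    outer loop
      vertex 7.60 0.54 0.00
      vertex 2.10 4.53 0.00
      vertex 22.00 11.00 0.00
    endloop
  endfacet
  facet normal 0.0000 0.0000 -1.0000
    outer loop
      vertex 14.40 0.54 0.00
      vertex 7.60 0.54 0.00
      vertex 22.00 11.00 0.00
    endloop
  endfacet
  facet normal 0.0000 0.0000 -1.0000
    outer loop
      vertex 19.90 4.53 0.00
      vertex 14.40 0.54 0.00
      vertex 22.00 11.00 0.00
    endloop
  endfacet
  facet normal 0.0000 0.0000 1.0000
    outer loop
      vertex 22.00 11.00 27.00
      vertex 19.90 17.47 27.00
      vertex 14.40 21.46 27.00
    endloop
  endfacet
  facet normal 0.0000 0.0000 1.0000
    outer loop
      vertex 22.00 11.00 27.00
      vertex 14.40 21.46 27.00
      vertex 7.60 21.46 27.00
    endloop
  endfacet
  facet normal 0.0000 0.0000 1.0000
    outer loop
      vertex 22.00 11.00 27.00
      vertex 7.60 21.46 27.00
      vertex 2.10 17.47 27.00
    endloop
  endfacet
  facet normal 0.0000 0.0000 1.0000
    outer loop
      vertex 22.00 11.00 27.00
      vertex 2.10 17.47 27.00
      vertex 0.00 11.00 27.00
    endloop
  endfacet
  facet normal 0.0000 0.0000 1.0000
    outer loop
      vertex 22.00 11.00 27.00
      vertex 0.00 11.00 27.00
      vertex 2.10 4.53 27.00
    endloop
  endfacet
  facet normal 0.0000 0.0000 1.0000
    outer loop
      vertex 22.00 11.00 27.00
      vertex 2.10 4.53 27.00
      vertex 7.60 0.54 27.00
    endloop
  endfacet
  facet normal 0.0000 0.0000 1.0000
    outer loop
      vertex 22.00 11.00 27.00
      vertex 7.60 0.54 27.00
      vertex 14.40 0.54 27.00
    endloop
  endfacet
  facet normal 0.0000 0.0000 1.0000
    outer loop
      vertex 22.00 11.00 27.00
      vertex 14.40 0.54 27.00
      vertex 19.90 4.53 27.00
    endloop
  endfacet
  facet normal 0.9512 0.3087 0.0000
    outer loop
      vertex 22.00 11.00 0.00
      vertex 19.90 17.47 0.00
      vertex 19.90 17.47 27.00
    endloop
  endfacet
  facet normal 0.9512 0.3087 0.0000
    outer loop
      vertex 22.00 11.00 0.00
      vertex 19.90 17.47 27.00
      vertex 22.00 11.00 27.00
    endloop
  endfacet
  facet normal 0.5872 0.8094 0.0000
    outer loop
      vertex 19.90 17.47 0.00
      vertex 14.40 21.46 0.00
      vertex 14.40 21.46 27.00
    endloop
  endfacet
  facet normal 0.5872 0.8094 0.0000
    outer loop
      vertex 19.90 17.47 0.00
      vertex 14.40 21.46 27.00
      vertex 19.90 17.47 27.00
    endloop
  endfacet
  facet normal 0.0000 1.0000 0.0000
    outer loop
      vertex 14.40 21.46 0.00
      vertex 7.60 21.46 0.00
      vertex 7.60 21.46 27.00
    endloop
  endfacet
  facet normal 0.0000 1.0000 0.0000
    outer loop
      vertex 14.40 21.46 0.00
      vertex 7.60 21.46 27.00
      vertex 14.40 21.46 27.00
    endloop
  endfacet
  facet normal -0.5872 0.8094 0.0000
    outer loop
      vertex 7.60 21.46 0.00
      vertex 2.10 17.47 0.00
      vertex 2.10 17.47 27.00
    endloop
  endfacet
  facet normal -0.5872 0.8094 0.0000
    outer loop
      vertex 7.60 21.46 0.00
      vertex 2.10 17.47 27.00
      vertex 7.60 21.46 27.00
    endloop
  endfacet
  facet normal -0.9512 0.3087 0.0000
    outer loop
      vertex 2.10 17.47 0.00
      vertex 0.00 11.00 0.00
      vertex 0.00 11.00 27.00
    endloop
  endfacet
  facet normal -0.9512 0.3087 0.0000
    outer loop
      vertex 2.10 17.47 0.00
      vertex 0.00 11.00 27.00
      vertex 2.10 17.47 27.00
    endloop
  endfacet
  facet normal -0.9512 -0.3087 0.0000
    outer loop
      vertex 0.00 11.00 0.00
      vertex 2.10 4.53 0.00
      vertex 2.10 4.53 27.00
    endloop
  endfacet
  facet normal -0.9512 -0.3087 0.0000
    outer loop
      vertex 0.00 11.00 0.00
      vertex 2.10 4.53 27.00
      vertex 0.00 11.00 27.00
    endloop
  endfacet
  facet normal -0.5872 -0.8094 0.0000
    outer loop
      vertex 2.10 4.53 0.00
      vertex 7.60 0.54 0.00
      vertex 7.60 0.54 27.00
    endloop
  endfacet
  facet normal -0.5872 -0.8094 0.0000
    outer loop
      vertex 2.10 4.53 0.00
      vertex 7.60 0.54 27.00
      vertex 2.10 4.53 27.00
    endloop
  endfacet
  facet normal 0.0000 -1.0000 0.0000
    outer loop
      vertex 7.60 0.54 0.00
      vertex 14.40 0.54 0.00
      vertex 14.40 0.54 27.00
    endloop
  endfacet
  facet normal 0.0000 -1.0000 0.0000
    outer loop
      vertex 7.60 0.54 0.00
      vertex 14.40 0.54 27.00
      vertex 7.60 0.54 27.00
    endloop
  endfacet
  facet normal 0.5872 -0.8094 0.0000
    outer loop
      vertex 14.40 0.54 0.00
      vertex 19.90 4.53 0.00
      vertex 19.90 4.53 27.00
    endloop
  endfacet
  facet normal 0.5872 -0.8094 0.0000
    outer loop
      vertex 14.40 0.54 0.00
      vertex 19.90 4.53 27.00
      vertex 14.40 0.54 27.00
    endloop
  endfacet
  facet normal 0.9512 -0.3087 0.0000
    outer loop
      vertex 19.90 4.53 0.00
      vertex 22.00 11.00 0.00
      vertex 22.00 11.00 27.00
    endloop
  endfacet
  facet normal 0.9512 -0.3087 0.0000
    outer loop
      vertex 19.90 4.53 0.00
      vertex 22.00 11.00 27.00
      vertex 19.90 4.53 27.00
    endloop
  endfacet
endsolid part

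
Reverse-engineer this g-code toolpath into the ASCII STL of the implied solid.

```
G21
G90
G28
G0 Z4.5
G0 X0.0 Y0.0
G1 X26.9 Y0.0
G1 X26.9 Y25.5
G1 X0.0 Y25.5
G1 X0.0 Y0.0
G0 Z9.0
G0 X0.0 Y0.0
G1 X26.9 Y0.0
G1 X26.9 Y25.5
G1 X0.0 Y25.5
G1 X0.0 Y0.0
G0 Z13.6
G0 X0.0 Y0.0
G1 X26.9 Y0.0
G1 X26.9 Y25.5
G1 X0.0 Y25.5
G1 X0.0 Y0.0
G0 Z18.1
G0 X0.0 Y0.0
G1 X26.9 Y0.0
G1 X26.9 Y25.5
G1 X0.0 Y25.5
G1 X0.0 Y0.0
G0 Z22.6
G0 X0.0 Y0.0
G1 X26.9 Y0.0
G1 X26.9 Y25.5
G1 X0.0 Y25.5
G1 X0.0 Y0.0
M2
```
solid part
  facet normal 0.0000 0.0000 -1.0000
    outer loop
      vertex 26.9 25.5 0.0
      vertex 26.9 0.0 0.0
      vertex 0.0 0.0 0.0
    endloop
  endfacet
  facet normal 0.0000 0.0000 -1.0000
    outer loop
      vertex 0.0 25.5 0.0
      vertex 26.9 25.5 0.0
      vertex 0.0 0.0 0.0
    endloop
  endfacet
  facet normal 0.0000 0.0000 1.0000
    outer loop
      vertex 0.0 0.0 22.6
      vertex 26.9 0.0 22.6
      vertex 26.9 25.5 22.6
    endloop
  endfacet
  facet normal 0.0000 0.0000 1.0000
    outer loop
      vertex 0.0 0.0 22.6
      vertex 26.9 25.5 22.6
      vertex 0.0 25.5 22.6
    endloop
  endfacet
  facet normal 0.0000 -1.0000 0.0000
    outer loop
      vertex 0.0 0.0 0.0
      vertex 26.9 0.0 0.0
      vertex 26.9 0.0 22.6
    endloop
  endfacet
  facet normal 0.0000 -1.0000 0.0000
    outer loop
      vertex 0.0 0.0 0.0
      vertex 26.9 0.0 22.6
      vertex 0.0 0.0 22.6
    endloop
  endfacet
  facet normal 0.0000 1.0000 0.0000
    outer loop
      vertex 26.9 25.5 22.6
      vertex 26.9 25.5 0.0
      vertex 0.0 25.5 0.0
    endloop
  endfacet
  facet normal 0.0000 1.0000 0.0000
    outer loop
      vertex 0.0 25.5 22.6
      vertex 26.9 25.5 22.6
      vertex 0.0 25.5 0.0
    endloop
  endfacet
  facet normal -1.0000 0.0000 0.0000
    outer loop
      vertex 0.0 25.5 22.6
      vertex 0.0 25.5 0.0
      vertex 0.0 0.0 0.0
    endloop
  endfacet
  facet normal -1.0000 0.0000 0.0000
    outer loop
      vertex 0.0 0.0 22.6
      vertex 0.0 25.5 22.6
      vertex 0.0 0.0 0.0
    endloop
  endfacet
  facet normal 1.0000 0.0000 0.0000
    outer loop
      vertex 26.9 0.0 0.0
      vertex 26.9 25.5 0.0
      vertex 26.9 25.5 22.6
    endloop
  endfacet
  facet normal 1.0000 0.0000 0.0000
    outer loop
      vertex 26.9 0.0 0.0
      vertex 26.9 25.5 22.6
      vertex 26.9 0.0 22.6
    endloop
  endfacet
endsolid part

The G0 Z moves step by Δz≈4.5 mm. Every layer's G1 loop is the same polygon, so the solid is a straight extrusion of it from z=0 to z≈22.6. Closing with flat bottom and top caps and triangulating gives 12 facets — a rectangular box, roughly 26.9 × 25.5 mm footprint and 22.6 mm tall.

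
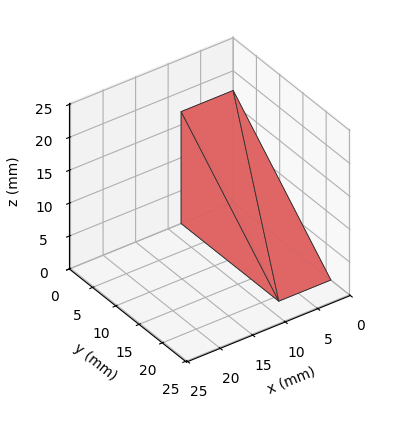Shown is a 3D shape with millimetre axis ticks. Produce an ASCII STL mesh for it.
Reading the render: the shape is a wedge (ramp): 8 × 21 mm base, rising to 17 mm along the y=0 edge and sloping linearly to z=0 at y=21 (dimensions read to the nearest mm from the axis ticks). For the STL, each face is triangulated and given an outward normal.

solid part
  facet normal 0.0000 0.0000 -1.0000
    outer loop
      vertex 8.000 21.000 0.000
      vertex 8.000 0.000 0.000
      vertex 0.000 0.000 0.000
    endloop
  endfacet
  facet normal 0.0000 0.0000 -1.0000
    outer loop
      vertex 0.000 21.000 0.000
      vertex 8.000 21.000 0.000
      vertex 0.000 0.000 0.000
    endloop
  endfacet
  facet normal 0.0000 -1.0000 0.0000
    outer loop
      vertex 0.000 0.000 0.000
      vertex 8.000 0.000 0.000
      vertex 8.000 0.000 17.000
    endloop
  endfacet
  facet normal 0.0000 -1.0000 0.0000
    outer loop
      vertex 0.000 0.000 0.000
      vertex 8.000 0.000 17.000
      vertex 0.000 0.000 17.000
    endloop
  endfacet
  facet normal 0.0000 0.6292 0.7772
    outer loop
      vertex 0.000 0.000 17.000
      vertex 8.000 0.000 17.000
      vertex 8.000 21.000 0.000
    endloop
  endfacet
  facet normal 0.0000 0.6292 0.7772
    outer loop
      vertex 0.000 0.000 17.000
      vertex 8.000 21.000 0.000
      vertex 0.000 21.000 0.000
    endloop
  endfacet
  facet normal -1.0000 0.0000 0.0000
    outer loop
      vertex 0.000 0.000 17.000
      vertex 0.000 21.000 0.000
      vertex 0.000 0.000 0.000
    endloop
  endfacet
  facet normal 1.0000 0.0000 0.0000
    outer loop
      vertex 8.000 0.000 0.000
      vertex 8.000 21.000 0.000
      vertex 8.000 0.000 17.000
    endloop
  endfacet
endsolid part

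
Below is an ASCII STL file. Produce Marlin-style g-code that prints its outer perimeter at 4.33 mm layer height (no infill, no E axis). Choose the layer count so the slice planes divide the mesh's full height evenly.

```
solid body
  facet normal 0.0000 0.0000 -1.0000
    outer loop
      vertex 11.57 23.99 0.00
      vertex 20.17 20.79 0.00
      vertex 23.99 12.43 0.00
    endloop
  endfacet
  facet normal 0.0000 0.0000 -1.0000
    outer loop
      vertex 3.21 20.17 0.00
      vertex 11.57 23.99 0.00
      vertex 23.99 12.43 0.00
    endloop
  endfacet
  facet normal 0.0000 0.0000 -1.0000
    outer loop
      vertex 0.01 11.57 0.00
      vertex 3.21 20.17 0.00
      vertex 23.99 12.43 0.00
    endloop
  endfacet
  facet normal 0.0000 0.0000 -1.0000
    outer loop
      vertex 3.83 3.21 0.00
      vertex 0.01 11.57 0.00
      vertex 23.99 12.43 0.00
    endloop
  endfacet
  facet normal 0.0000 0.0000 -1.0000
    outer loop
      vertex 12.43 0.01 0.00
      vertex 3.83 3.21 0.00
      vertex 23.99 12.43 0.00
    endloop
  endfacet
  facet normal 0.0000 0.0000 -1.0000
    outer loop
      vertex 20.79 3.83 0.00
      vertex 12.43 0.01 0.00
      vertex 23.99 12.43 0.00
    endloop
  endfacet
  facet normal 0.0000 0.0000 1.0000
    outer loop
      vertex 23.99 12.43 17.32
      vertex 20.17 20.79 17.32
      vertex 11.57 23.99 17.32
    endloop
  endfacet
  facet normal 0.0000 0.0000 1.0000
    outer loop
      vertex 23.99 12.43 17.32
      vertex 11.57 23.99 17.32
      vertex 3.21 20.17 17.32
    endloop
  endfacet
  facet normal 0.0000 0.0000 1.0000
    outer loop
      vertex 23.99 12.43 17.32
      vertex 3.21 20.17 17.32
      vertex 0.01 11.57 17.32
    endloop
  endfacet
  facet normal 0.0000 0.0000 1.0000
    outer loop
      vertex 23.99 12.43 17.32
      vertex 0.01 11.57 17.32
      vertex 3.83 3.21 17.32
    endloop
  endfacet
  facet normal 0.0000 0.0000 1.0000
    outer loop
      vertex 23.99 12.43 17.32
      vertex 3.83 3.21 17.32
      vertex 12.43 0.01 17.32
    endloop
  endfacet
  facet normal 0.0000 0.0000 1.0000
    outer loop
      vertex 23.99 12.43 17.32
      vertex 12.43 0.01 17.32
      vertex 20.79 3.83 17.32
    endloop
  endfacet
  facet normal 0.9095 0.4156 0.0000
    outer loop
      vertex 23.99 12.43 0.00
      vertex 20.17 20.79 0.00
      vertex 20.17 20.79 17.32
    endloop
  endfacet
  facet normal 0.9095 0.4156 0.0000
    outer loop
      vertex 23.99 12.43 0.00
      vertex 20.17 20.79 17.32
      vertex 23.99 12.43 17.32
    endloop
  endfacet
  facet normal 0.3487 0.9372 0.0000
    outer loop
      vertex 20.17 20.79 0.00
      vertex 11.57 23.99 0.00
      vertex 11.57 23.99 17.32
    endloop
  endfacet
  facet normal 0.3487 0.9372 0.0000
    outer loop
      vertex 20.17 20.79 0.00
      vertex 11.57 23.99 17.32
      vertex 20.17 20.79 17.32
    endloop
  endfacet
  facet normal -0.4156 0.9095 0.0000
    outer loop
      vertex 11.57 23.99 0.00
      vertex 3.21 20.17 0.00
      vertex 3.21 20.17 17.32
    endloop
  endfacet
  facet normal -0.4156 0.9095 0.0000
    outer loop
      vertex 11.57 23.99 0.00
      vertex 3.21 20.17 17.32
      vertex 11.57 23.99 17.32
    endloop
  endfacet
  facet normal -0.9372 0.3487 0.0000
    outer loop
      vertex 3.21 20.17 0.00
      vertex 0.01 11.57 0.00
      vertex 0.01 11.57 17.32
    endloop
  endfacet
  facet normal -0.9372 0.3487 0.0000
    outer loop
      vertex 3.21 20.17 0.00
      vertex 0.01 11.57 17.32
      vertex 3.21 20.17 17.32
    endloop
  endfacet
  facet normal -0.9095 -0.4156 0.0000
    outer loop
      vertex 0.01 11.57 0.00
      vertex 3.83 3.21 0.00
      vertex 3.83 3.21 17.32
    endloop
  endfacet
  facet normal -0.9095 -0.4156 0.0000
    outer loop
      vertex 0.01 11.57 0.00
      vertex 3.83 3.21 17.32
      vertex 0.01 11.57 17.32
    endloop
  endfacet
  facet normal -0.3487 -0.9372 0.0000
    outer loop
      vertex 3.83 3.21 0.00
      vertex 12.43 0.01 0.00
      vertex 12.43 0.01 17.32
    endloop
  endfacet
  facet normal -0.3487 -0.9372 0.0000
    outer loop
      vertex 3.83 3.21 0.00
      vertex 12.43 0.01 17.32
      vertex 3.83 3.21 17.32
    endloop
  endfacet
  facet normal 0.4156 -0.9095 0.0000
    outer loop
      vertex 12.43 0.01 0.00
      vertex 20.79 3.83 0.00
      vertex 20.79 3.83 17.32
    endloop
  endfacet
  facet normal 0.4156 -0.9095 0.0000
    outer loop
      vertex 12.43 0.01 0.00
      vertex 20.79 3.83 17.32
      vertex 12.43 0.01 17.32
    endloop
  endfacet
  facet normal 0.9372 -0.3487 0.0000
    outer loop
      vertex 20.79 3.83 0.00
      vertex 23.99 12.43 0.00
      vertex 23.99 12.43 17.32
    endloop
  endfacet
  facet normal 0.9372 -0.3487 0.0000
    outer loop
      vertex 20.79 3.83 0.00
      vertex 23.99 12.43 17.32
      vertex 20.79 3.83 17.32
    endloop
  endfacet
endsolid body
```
; perimeter-only toolpath
G21 ; units = mm
G90 ; absolute positioning
G28 ; home
; layer 1
G0 Z4.33
G0 X23.99 Y12.43
G1 X20.17 Y20.79
G1 X11.57 Y23.99
G1 X3.21 Y20.17
G1 X0.01 Y11.57
G1 X3.83 Y3.21
G1 X12.43 Y0.01
G1 X20.79 Y3.83
G1 X23.99 Y12.43
; layer 2
G0 Z8.66
G0 X23.99 Y12.43
G1 X20.17 Y20.79
G1 X11.57 Y23.99
G1 X3.21 Y20.17
G1 X0.01 Y11.57
G1 X3.83 Y3.21
G1 X12.43 Y0.01
G1 X20.79 Y3.83
G1 X23.99 Y12.43
; layer 3
G0 Z12.99
G0 X23.99 Y12.43
G1 X20.17 Y20.79
G1 X11.57 Y23.99
G1 X3.21 Y20.17
G1 X0.01 Y11.57
G1 X3.83 Y3.21
G1 X12.43 Y0.01
G1 X20.79 Y3.83
G1 X23.99 Y12.43
; layer 4
G0 Z17.32
G0 X23.99 Y12.43
G1 X20.17 Y20.79
G1 X11.57 Y23.99
G1 X3.21 Y20.17
G1 X0.01 Y11.57
G1 X3.83 Y3.21
G1 X12.43 Y0.01
G1 X20.79 Y3.83
G1 X23.99 Y12.43
M2 ; end

The solid is a regular 8-sided prism (a cylinder approximated with 8 flat sides), circumscribed radius ≈ 12 mm, height ≈ 17.3 mm. Slicing at Δz = 4.33 mm — 4 equal slices spanning the solid's height, so layer i sits at z = i·h/4 — gives 4 non-empty perimeters. Each is a 8-segment closed polygon; G0 lifts to the layer z and rapids to the start vertex, then G1 traces the edges.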